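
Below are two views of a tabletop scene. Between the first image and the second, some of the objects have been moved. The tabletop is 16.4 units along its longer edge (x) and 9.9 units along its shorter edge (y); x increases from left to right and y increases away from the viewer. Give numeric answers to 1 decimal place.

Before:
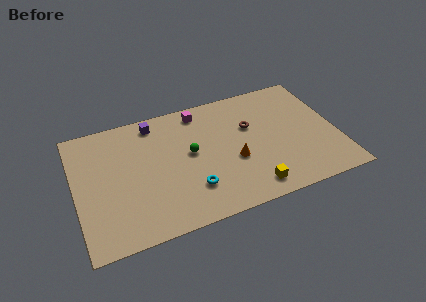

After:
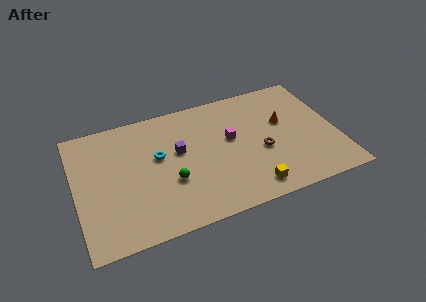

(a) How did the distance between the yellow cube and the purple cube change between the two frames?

-3.0

They were about 9.0 units apart before and 6.0 after — 3.0 units closer together.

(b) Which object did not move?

the yellow cube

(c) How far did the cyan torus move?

3.7

From (7.0, 2.6) to (5.2, 5.8), the cyan torus covered √(1.8² + 3.2²) ≈ 3.7 units.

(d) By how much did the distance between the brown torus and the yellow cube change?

-2.0

They were about 4.9 units apart before and 2.9 after — 2.0 units closer together.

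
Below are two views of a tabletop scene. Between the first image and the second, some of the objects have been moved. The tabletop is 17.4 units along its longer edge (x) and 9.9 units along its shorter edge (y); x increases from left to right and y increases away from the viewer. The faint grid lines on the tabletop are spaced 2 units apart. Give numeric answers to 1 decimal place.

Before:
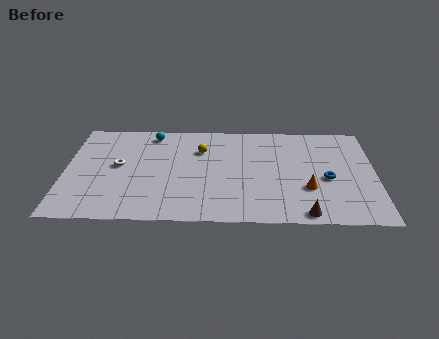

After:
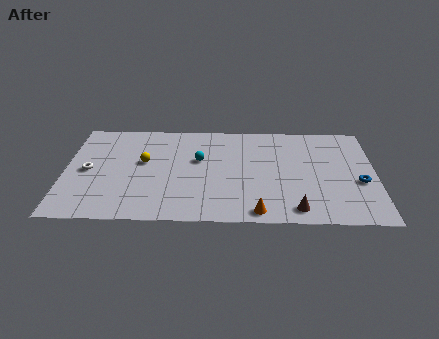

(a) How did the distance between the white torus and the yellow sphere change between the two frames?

-1.7

They were about 4.9 units apart before and 3.2 after — 1.7 units closer together.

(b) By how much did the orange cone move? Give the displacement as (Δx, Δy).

(-2.8, -2.3)

The orange cone started near (13.6, 3.3) and ended near (10.8, 1.0).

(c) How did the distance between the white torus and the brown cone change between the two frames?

+0.8

The distance was about 11.3 in the first image and 12.1 in the second, so they moved 0.8 units further apart.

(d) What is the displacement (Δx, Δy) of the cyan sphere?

(2.7, -2.6)

The cyan sphere was at about (4.8, 8.6) and moved to about (7.5, 6.0).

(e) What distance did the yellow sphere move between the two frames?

3.5

The yellow sphere moved from about (7.6, 7.0) to (4.4, 5.7), a distance of √(3.2² + 1.3²) ≈ 3.5.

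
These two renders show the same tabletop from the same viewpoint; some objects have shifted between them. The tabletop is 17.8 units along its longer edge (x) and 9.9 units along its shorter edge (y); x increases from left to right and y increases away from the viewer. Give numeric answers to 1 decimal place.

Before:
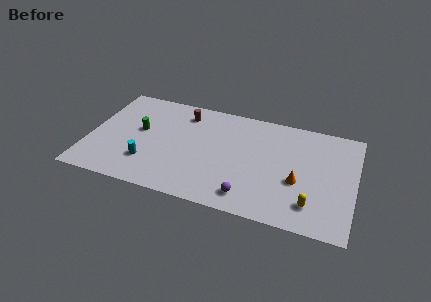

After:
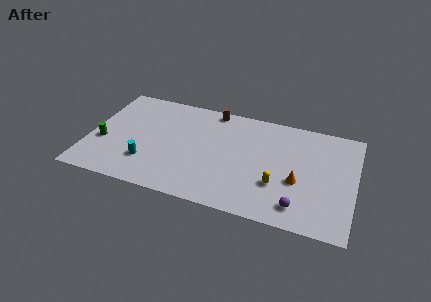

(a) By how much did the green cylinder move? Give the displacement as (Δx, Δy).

(-2.3, -1.8)

From the two frames, the green cylinder sits at roughly (3.3, 5.6) before and (1.0, 3.8) after.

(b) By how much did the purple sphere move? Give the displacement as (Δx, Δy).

(3.3, 0.1)

From the two frames, the purple sphere sits at roughly (11.0, 1.6) before and (14.3, 1.7) after.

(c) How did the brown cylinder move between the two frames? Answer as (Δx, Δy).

(1.9, 0.9)

The brown cylinder started near (6.1, 8.1) and ended near (8.0, 9.0).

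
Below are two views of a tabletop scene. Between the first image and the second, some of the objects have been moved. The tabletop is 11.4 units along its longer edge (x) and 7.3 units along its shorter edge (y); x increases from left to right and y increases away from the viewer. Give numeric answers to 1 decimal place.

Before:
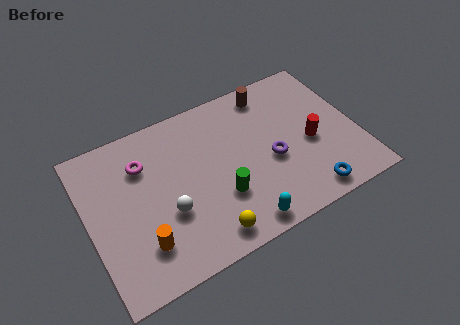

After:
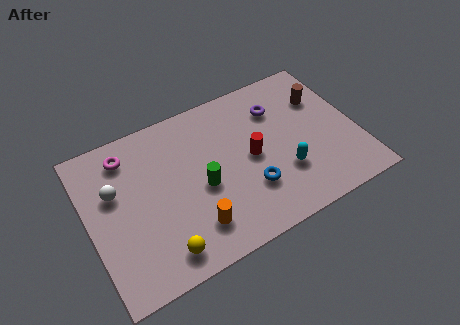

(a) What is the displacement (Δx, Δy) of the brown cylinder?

(2.1, -1.2)

The brown cylinder was at about (8.1, 6.3) and moved to about (10.2, 5.1).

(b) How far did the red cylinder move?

2.5

The red cylinder moved from about (9.4, 3.2) to (6.9, 3.6), a distance of √(2.5² + 0.4²) ≈ 2.5.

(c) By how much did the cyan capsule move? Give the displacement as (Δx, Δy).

(2.1, 1.5)

From the two frames, the cyan capsule sits at roughly (6.0, 0.8) before and (8.1, 2.3) after.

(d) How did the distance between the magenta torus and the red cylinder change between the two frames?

-1.7

Before: roughly 7.2 units apart; after: 5.5. That's 1.7 units closer together.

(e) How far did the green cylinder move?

1.1

The green cylinder was near (5.4, 2.4) before and (4.7, 3.2) after, so it travelled √(0.7² + 0.8²) ≈ 1.1 units.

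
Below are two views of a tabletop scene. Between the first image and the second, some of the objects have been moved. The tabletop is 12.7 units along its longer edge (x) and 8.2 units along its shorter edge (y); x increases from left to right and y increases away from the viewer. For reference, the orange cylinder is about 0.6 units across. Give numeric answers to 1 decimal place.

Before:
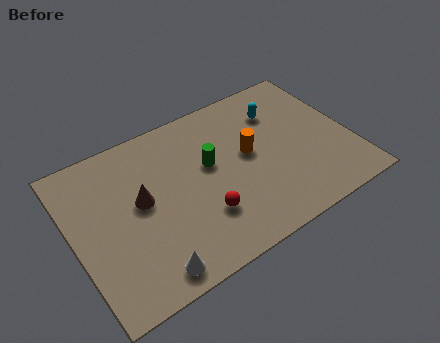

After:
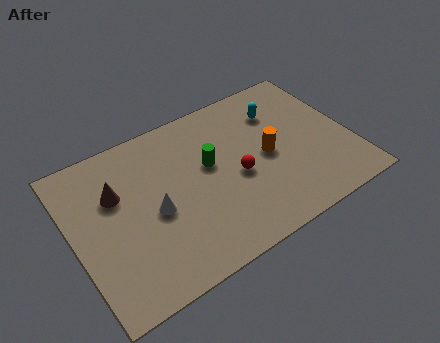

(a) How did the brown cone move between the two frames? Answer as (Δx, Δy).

(-1.0, 0.9)

The brown cone was at about (3.1, 4.5) and moved to about (2.1, 5.4).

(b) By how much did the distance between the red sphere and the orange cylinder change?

-1.7

The distance was about 3.3 in the first image and 1.6 in the second, so they moved 1.7 units closer together.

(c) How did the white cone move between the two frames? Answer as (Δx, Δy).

(0.7, 2.7)

The white cone started near (2.9, 1.0) and ended near (3.6, 3.7).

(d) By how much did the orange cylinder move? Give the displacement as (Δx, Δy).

(0.8, -0.5)

The orange cylinder was at about (8.1, 4.5) and moved to about (8.9, 4.0).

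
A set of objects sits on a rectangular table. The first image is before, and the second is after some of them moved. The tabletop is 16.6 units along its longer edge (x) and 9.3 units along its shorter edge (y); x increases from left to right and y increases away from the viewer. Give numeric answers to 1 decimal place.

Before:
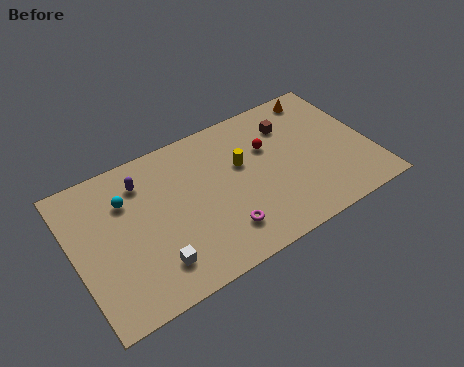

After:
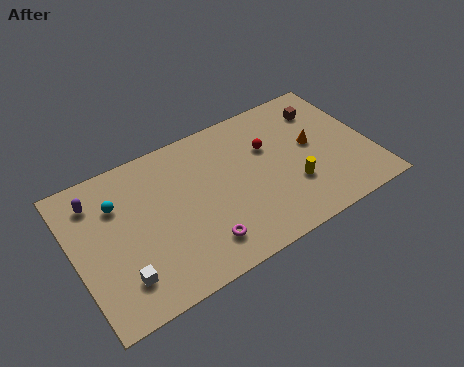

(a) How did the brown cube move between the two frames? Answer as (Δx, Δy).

(2.0, 0.2)

The brown cube started near (12.5, 7.0) and ended near (14.5, 7.2).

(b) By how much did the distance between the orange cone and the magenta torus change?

-1.5

They were about 9.1 units apart before and 7.6 after — 1.5 units closer together.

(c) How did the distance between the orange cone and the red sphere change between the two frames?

-1.4

The distance was about 4.0 in the first image and 2.6 in the second, so they moved 1.4 units closer together.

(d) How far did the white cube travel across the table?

1.8

The white cube moved from about (4.0, 2.0) to (2.2, 2.1), a distance of √(1.8² + 0.1²) ≈ 1.8.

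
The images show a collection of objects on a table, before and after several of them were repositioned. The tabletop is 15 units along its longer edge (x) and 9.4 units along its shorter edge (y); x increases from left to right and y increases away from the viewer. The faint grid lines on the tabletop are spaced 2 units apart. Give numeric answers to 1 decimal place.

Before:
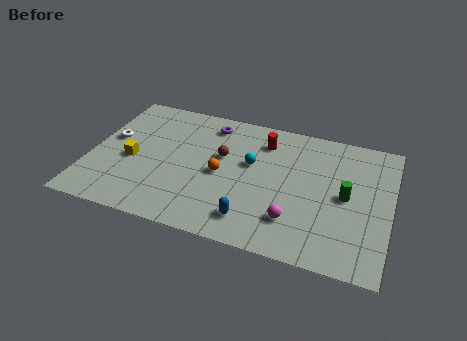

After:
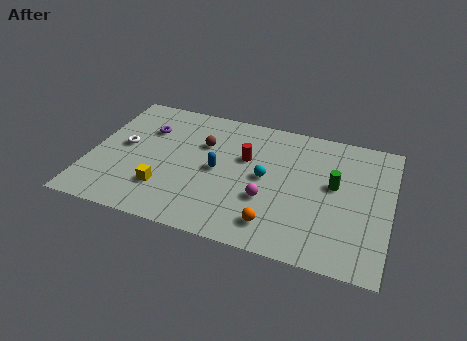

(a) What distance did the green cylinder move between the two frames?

0.8

The green cylinder was near (12.8, 4.7) before and (12.2, 5.3) after, so it travelled √(0.6² + 0.6²) ≈ 0.8 units.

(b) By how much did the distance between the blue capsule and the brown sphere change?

-2.5

The distance was about 4.4 in the first image and 1.9 in the second, so they moved 2.5 units closer together.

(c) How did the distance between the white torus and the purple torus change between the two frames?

-3.5

The distance was about 5.4 in the first image and 1.9 in the second, so they moved 3.5 units closer together.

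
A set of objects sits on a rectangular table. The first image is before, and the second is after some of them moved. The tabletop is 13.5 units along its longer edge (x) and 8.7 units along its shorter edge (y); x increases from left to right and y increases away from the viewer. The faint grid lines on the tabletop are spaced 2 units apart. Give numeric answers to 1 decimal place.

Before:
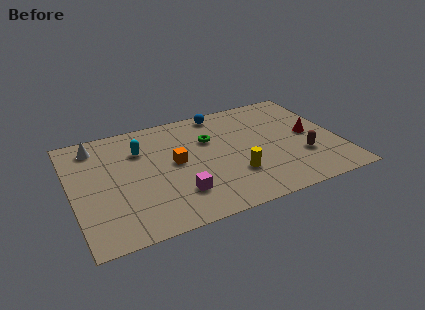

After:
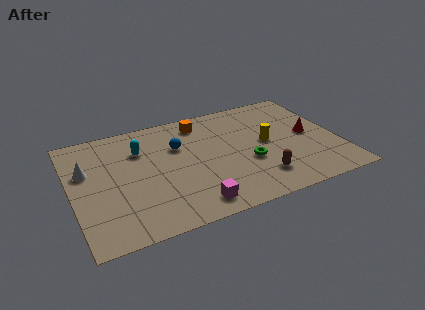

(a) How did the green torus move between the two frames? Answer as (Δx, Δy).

(1.7, -2.5)

The green torus was at about (7.1, 5.8) and moved to about (8.8, 3.3).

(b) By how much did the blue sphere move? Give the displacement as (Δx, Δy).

(-2.4, -2.0)

The blue sphere started near (7.9, 7.8) and ended near (5.5, 5.8).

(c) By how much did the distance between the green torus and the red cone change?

-1.7

They were about 5.2 units apart before and 3.5 after — 1.7 units closer together.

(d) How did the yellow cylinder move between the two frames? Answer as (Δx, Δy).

(1.9, 1.9)

From the two frames, the yellow cylinder sits at roughly (8.0, 2.6) before and (9.9, 4.5) after.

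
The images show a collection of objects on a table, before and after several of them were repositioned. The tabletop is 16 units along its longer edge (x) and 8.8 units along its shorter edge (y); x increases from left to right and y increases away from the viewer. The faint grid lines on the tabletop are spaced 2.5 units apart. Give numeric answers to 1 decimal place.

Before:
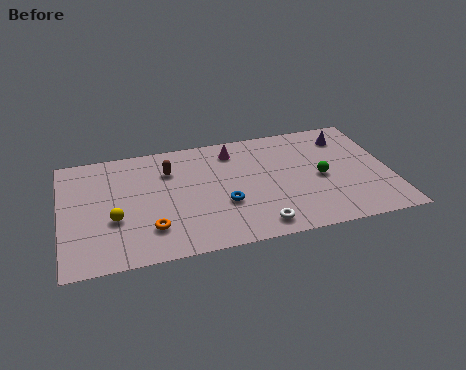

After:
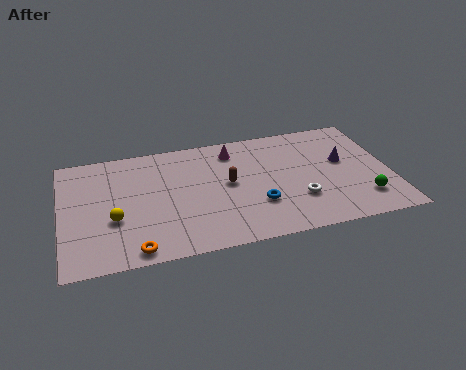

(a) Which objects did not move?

the magenta cone and the yellow sphere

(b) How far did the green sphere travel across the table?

2.8

From (12.6, 4.1) to (14.5, 2.0), the green sphere covered √(1.9² + 2.1²) ≈ 2.8 units.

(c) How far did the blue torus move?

1.6

The blue torus was near (7.8, 3.2) before and (9.4, 2.8) after, so it travelled √(1.6² + 0.4²) ≈ 1.6 units.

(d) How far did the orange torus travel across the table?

1.5

The orange torus was near (4.2, 2.2) before and (3.4, 0.9) after, so it travelled √(0.8² + 1.3²) ≈ 1.5 units.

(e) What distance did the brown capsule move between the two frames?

3.3

The brown capsule was near (5.3, 6.4) before and (8.1, 4.7) after, so it travelled √(2.8² + 1.7²) ≈ 3.3 units.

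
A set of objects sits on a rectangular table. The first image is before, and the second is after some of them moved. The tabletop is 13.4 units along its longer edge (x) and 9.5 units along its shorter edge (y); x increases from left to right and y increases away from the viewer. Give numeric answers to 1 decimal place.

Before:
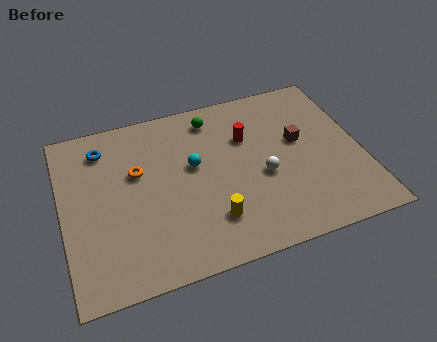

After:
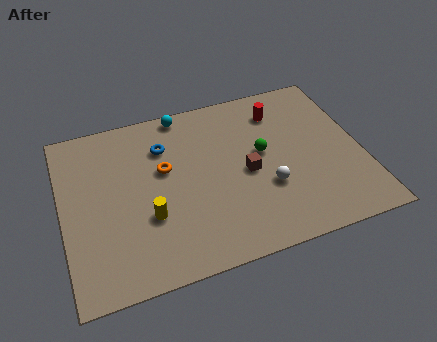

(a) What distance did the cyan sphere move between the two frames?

3.2

From (5.9, 5.5) to (5.7, 8.7), the cyan sphere covered √(0.2² + 3.2²) ≈ 3.2 units.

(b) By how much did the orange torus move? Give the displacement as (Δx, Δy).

(1.2, -0.2)

From the two frames, the orange torus sits at roughly (3.4, 5.9) before and (4.6, 5.7) after.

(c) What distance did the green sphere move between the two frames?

3.4

The green sphere moved from about (7.0, 8.0) to (9.0, 5.3), a distance of √(2.0² + 2.7²) ≈ 3.4.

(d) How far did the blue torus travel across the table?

2.8

The blue torus was near (2.0, 7.7) before and (4.7, 7.0) after, so it travelled √(2.7² + 0.7²) ≈ 2.8 units.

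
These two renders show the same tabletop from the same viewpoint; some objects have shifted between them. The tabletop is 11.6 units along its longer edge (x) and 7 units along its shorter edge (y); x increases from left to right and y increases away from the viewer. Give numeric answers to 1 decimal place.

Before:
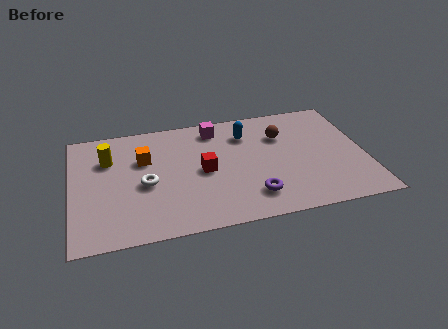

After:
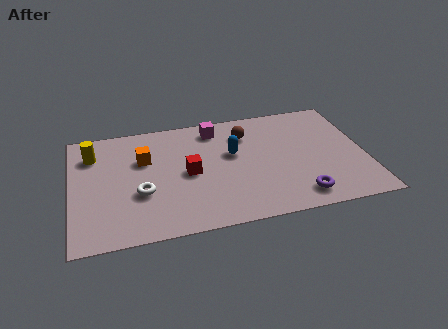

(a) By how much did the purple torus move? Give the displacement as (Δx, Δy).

(1.8, -0.4)

The purple torus started near (7.0, 1.5) and ended near (8.8, 1.1).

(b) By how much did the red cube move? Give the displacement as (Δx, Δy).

(-0.6, 0.0)

The red cube started near (5.2, 3.4) and ended near (4.6, 3.4).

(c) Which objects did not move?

the magenta cube and the orange cube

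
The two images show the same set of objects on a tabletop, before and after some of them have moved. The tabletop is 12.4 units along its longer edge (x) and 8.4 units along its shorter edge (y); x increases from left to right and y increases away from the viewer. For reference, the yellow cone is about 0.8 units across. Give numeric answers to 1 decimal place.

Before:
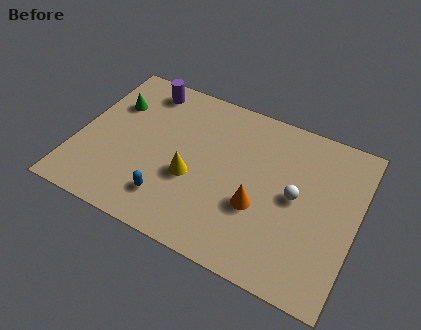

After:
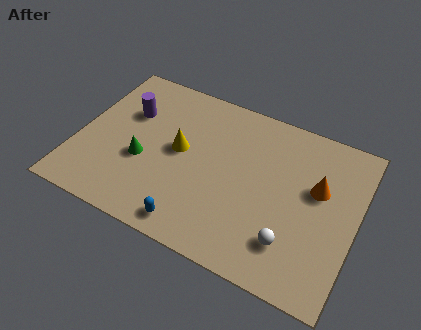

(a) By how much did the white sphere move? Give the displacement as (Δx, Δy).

(0.1, -2.3)

The white sphere started near (9.7, 4.3) and ended near (9.8, 2.0).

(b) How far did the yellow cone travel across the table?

1.4

The yellow cone was near (5.2, 3.3) before and (4.5, 4.5) after, so it travelled √(0.7² + 1.2²) ≈ 1.4 units.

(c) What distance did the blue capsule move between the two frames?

1.4

The blue capsule moved from about (4.4, 1.8) to (5.6, 1.0), a distance of √(1.2² + 0.8²) ≈ 1.4.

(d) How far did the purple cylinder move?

1.7

From (2.5, 7.2) to (2.0, 5.6), the purple cylinder covered √(0.5² + 1.6²) ≈ 1.7 units.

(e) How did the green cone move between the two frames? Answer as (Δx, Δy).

(1.7, -2.5)

The green cone was at about (1.3, 5.8) and moved to about (3.0, 3.3).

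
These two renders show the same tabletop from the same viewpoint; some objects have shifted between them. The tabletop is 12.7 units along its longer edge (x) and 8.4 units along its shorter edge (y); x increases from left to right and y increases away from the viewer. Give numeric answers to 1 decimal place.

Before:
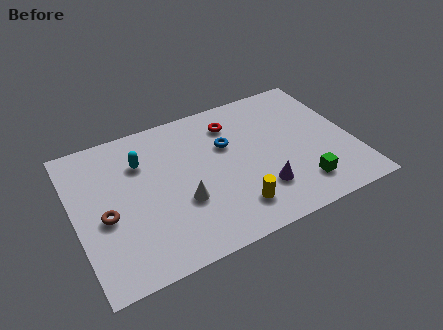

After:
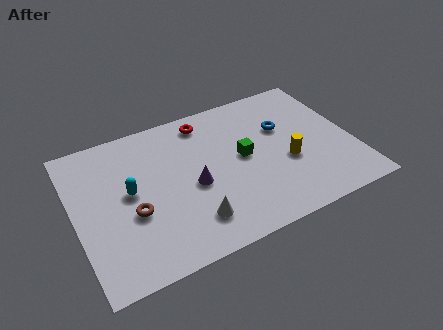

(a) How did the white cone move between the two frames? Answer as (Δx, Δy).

(0.3, -1.2)

From the two frames, the white cone sits at roughly (4.7, 3.0) before and (5.0, 1.8) after.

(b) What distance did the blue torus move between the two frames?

2.6

The blue torus was near (7.1, 5.4) before and (9.7, 5.4) after, so it travelled √(2.6² + 0.0²) ≈ 2.6 units.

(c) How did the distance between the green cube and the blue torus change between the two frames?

-2.5

Before: roughly 4.7 units apart; after: 2.2. That's 2.5 units closer together.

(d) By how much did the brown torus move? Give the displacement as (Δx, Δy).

(1.2, -0.3)

From the two frames, the brown torus sits at roughly (1.3, 3.6) before and (2.5, 3.3) after.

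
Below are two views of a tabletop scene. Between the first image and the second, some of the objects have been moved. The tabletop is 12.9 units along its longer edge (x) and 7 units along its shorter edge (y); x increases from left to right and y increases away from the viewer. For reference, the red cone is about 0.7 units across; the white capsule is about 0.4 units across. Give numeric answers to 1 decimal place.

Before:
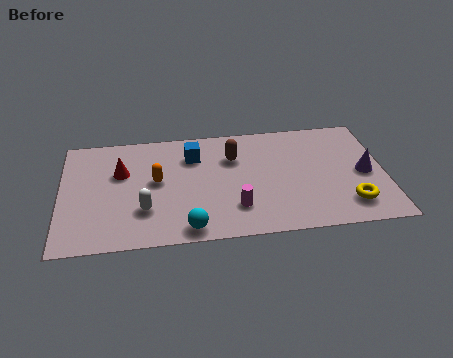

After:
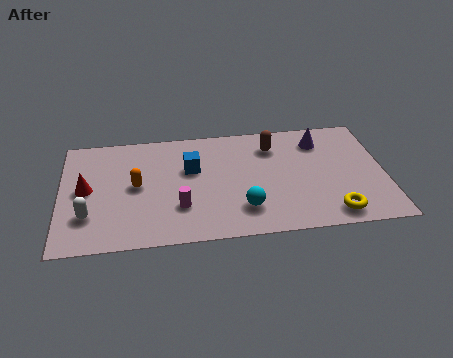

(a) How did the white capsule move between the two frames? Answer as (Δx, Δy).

(-2.2, -0.1)

The white capsule started near (3.3, 2.1) and ended near (1.1, 2.0).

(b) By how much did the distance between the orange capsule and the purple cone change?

-0.7

Before: roughly 8.3 units apart; after: 7.6. That's 0.7 units closer together.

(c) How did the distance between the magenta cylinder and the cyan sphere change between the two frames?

+0.4

Before: roughly 2.1 units apart; after: 2.5. That's 0.4 units further apart.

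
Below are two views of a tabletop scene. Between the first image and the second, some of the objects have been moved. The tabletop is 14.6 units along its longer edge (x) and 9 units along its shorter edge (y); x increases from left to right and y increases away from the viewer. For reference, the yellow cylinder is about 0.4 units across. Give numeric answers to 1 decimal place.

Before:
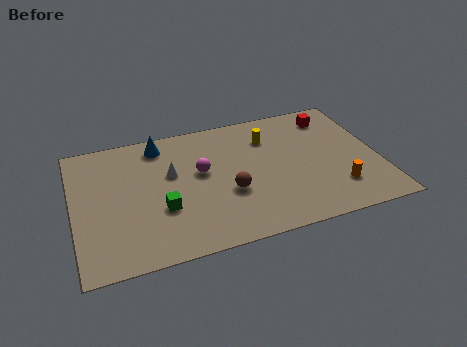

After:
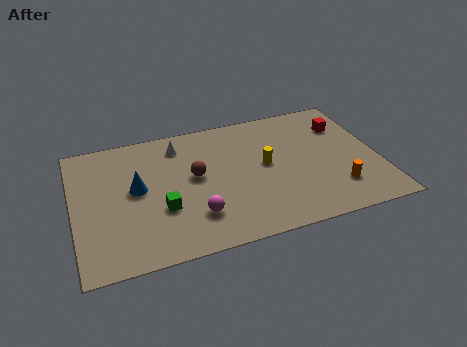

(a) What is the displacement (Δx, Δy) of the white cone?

(0.5, 1.9)

The white cone was at about (4.7, 5.5) and moved to about (5.2, 7.4).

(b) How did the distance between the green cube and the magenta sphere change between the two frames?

-1.1

Before: roughly 2.8 units apart; after: 1.7. That's 1.1 units closer together.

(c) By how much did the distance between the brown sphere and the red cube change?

+0.9

Before: roughly 6.7 units apart; after: 7.6. That's 0.9 units further apart.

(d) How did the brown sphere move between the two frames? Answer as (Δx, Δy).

(-1.5, 1.6)

The brown sphere was at about (7.3, 3.4) and moved to about (5.8, 5.0).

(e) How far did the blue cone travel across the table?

3.1

The blue cone moved from about (4.3, 7.7) to (3.0, 4.9), a distance of √(1.3² + 2.8²) ≈ 3.1.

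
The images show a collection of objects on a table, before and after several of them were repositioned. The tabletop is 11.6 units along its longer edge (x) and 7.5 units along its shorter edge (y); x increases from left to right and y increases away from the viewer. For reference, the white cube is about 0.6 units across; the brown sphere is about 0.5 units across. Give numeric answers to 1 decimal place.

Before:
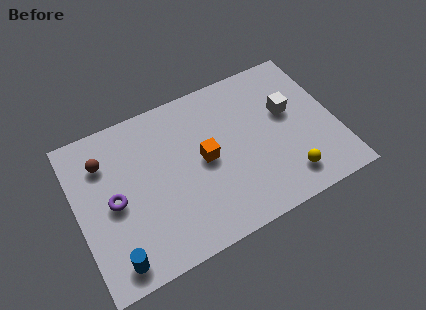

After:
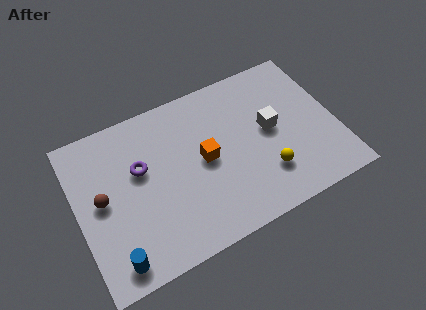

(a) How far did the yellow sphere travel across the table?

1.1

The yellow sphere moved from about (9.1, 1.4) to (8.2, 2.0), a distance of √(0.9² + 0.6²) ≈ 1.1.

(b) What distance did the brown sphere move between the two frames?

1.7

The brown sphere moved from about (1.4, 5.6) to (1.1, 3.9), a distance of √(0.3² + 1.7²) ≈ 1.7.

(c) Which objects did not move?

the orange cube and the blue cylinder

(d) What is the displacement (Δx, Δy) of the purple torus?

(1.3, 1.0)

The purple torus started near (1.6, 3.6) and ended near (2.9, 4.6).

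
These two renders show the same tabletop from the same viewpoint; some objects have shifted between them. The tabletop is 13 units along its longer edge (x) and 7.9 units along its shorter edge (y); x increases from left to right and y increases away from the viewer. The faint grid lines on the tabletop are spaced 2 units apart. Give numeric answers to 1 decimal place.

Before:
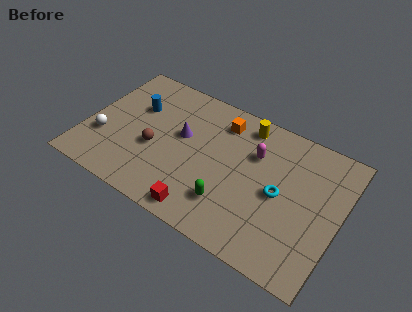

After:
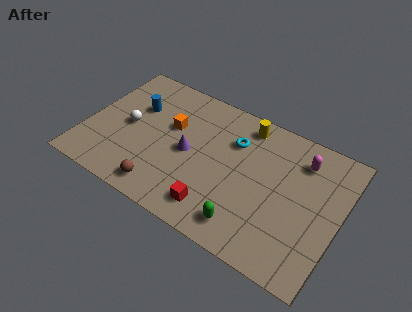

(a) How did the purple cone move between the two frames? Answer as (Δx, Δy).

(0.5, -0.8)

The purple cone was at about (4.8, 4.6) and moved to about (5.3, 3.8).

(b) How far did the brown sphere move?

2.2

The brown sphere was near (3.6, 3.2) before and (4.4, 1.1) after, so it travelled √(0.8² + 2.1²) ≈ 2.2 units.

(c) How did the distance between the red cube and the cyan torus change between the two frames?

-0.3

The distance was about 4.5 in the first image and 4.2 in the second, so they moved 0.3 units closer together.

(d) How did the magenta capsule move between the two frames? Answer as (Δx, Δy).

(2.3, 0.8)

The magenta capsule started near (8.5, 5.4) and ended near (10.8, 6.2).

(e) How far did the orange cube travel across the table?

2.8

From (6.6, 6.4) to (4.2, 4.9), the orange cube covered √(2.4² + 1.5²) ≈ 2.8 units.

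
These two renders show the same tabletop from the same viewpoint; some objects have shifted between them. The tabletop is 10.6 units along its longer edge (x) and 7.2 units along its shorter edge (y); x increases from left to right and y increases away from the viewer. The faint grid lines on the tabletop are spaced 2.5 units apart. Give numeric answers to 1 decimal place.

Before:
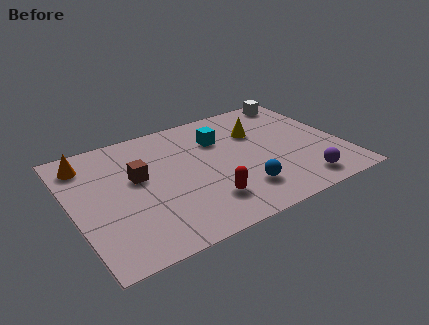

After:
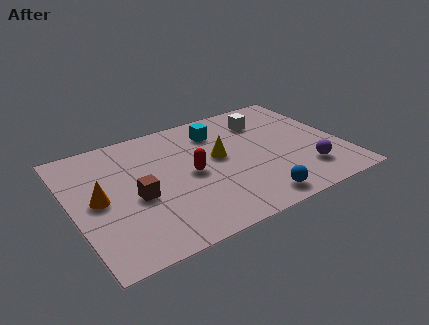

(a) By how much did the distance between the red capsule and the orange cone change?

-2.3

They were about 5.9 units apart before and 3.6 after — 2.3 units closer together.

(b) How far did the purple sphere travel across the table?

0.7

The purple sphere moved from about (8.6, 1.1) to (8.9, 1.7), a distance of √(0.3² + 0.6²) ≈ 0.7.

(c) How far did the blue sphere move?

0.9

The blue sphere moved from about (6.3, 1.7) to (6.7, 0.9), a distance of √(0.4² + 0.8²) ≈ 0.9.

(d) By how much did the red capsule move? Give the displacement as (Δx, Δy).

(-0.3, 1.8)

From the two frames, the red capsule sits at roughly (4.9, 1.7) before and (4.6, 3.5) after.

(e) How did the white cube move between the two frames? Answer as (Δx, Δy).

(-1.6, -0.9)

From the two frames, the white cube sits at roughly (9.5, 6.4) before and (7.9, 5.5) after.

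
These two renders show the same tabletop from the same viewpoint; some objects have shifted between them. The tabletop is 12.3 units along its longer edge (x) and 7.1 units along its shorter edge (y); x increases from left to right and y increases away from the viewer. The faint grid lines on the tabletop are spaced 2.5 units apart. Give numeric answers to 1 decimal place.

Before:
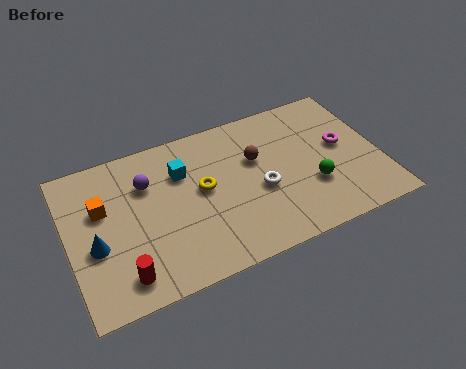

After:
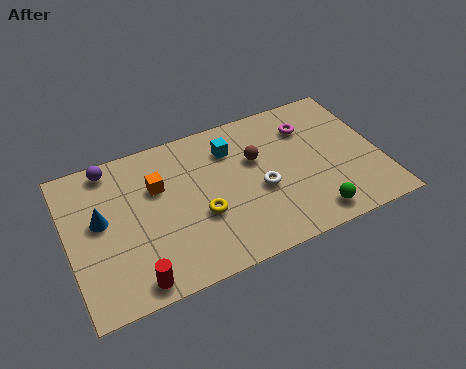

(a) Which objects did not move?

the brown sphere and the white torus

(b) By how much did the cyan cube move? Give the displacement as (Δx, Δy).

(2.0, 0.4)

The cyan cube started near (4.6, 5.0) and ended near (6.6, 5.4).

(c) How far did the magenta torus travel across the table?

1.8

From (10.9, 3.9) to (9.7, 5.3), the magenta torus covered √(1.2² + 1.4²) ≈ 1.8 units.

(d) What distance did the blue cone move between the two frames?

1.1

From (1.0, 2.9) to (1.3, 4.0), the blue cone covered √(0.3² + 1.1²) ≈ 1.1 units.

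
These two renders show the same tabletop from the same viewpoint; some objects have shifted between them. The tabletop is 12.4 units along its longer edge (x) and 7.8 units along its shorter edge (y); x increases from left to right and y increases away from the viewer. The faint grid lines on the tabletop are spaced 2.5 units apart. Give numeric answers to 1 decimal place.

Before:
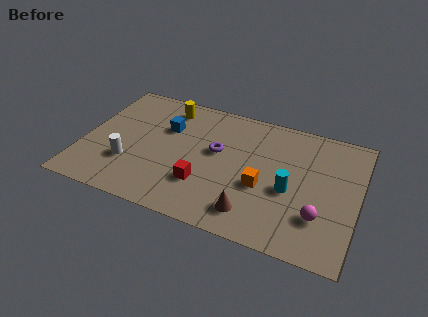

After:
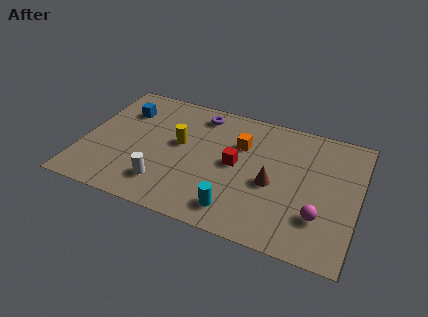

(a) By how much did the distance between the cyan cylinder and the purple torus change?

+2.1

Before: roughly 3.6 units apart; after: 5.7. That's 2.1 units further apart.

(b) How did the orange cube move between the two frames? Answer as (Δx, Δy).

(-1.2, 2.2)

The orange cube started near (8.2, 3.1) and ended near (7.0, 5.3).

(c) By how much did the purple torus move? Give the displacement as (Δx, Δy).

(-1.0, 2.1)

The purple torus started near (6.0, 4.5) and ended near (5.0, 6.6).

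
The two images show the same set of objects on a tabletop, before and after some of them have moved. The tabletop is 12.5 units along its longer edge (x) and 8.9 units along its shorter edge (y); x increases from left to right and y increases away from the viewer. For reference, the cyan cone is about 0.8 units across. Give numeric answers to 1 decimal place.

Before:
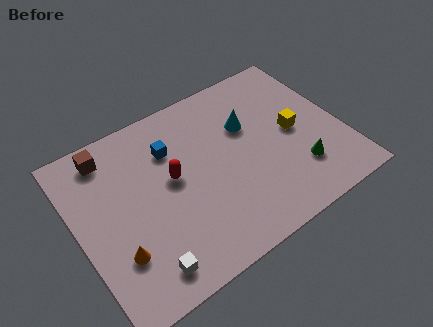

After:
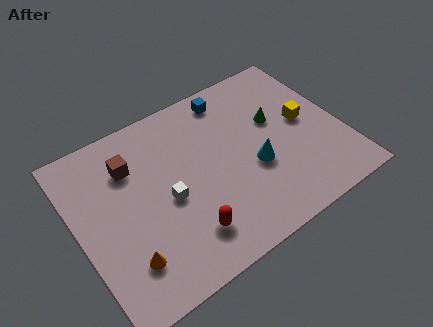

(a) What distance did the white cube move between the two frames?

3.1

From (2.5, 1.3) to (4.1, 4.0), the white cube covered √(1.6² + 2.7²) ≈ 3.1 units.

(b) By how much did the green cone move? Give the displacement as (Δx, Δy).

(-0.5, 3.1)

From the two frames, the green cone sits at roughly (10.1, 2.3) before and (9.6, 5.4) after.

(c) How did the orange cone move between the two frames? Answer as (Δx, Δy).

(0.3, -0.5)

The orange cone was at about (1.5, 2.6) and moved to about (1.8, 2.1).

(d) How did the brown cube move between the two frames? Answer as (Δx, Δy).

(0.9, -1.1)

The brown cube started near (1.9, 7.6) and ended near (2.8, 6.5).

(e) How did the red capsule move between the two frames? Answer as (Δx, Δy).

(0.1, -3.0)

The red capsule was at about (4.5, 4.9) and moved to about (4.6, 1.9).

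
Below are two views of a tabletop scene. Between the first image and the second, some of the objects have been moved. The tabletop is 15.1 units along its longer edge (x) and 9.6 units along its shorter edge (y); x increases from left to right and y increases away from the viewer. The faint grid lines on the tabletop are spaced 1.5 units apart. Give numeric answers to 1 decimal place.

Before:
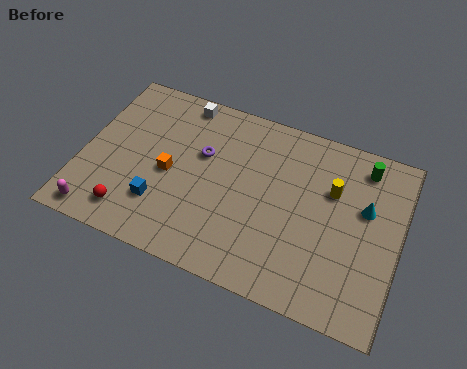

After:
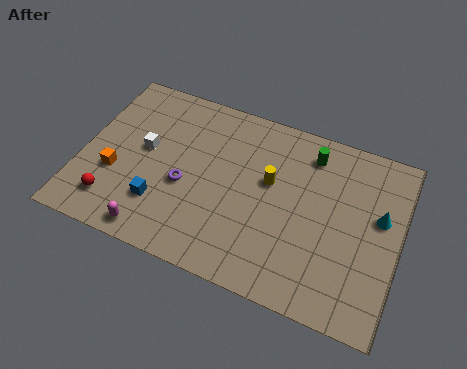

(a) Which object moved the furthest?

the white cube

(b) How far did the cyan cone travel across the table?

0.7

The cyan cone was near (13.4, 5.9) before and (14.1, 5.7) after, so it travelled √(0.7² + 0.2²) ≈ 0.7 units.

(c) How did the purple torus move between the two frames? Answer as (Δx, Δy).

(-0.6, -2.0)

From the two frames, the purple torus sits at roughly (5.6, 6.0) before and (5.0, 4.0) after.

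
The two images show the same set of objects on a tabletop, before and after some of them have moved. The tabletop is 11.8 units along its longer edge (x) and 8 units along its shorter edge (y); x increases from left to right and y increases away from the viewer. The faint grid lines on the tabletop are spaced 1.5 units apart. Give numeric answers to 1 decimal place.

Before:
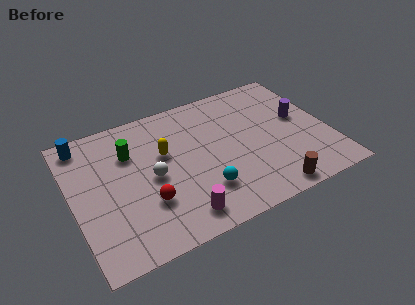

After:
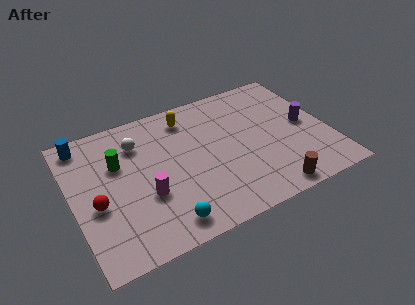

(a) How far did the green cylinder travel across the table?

0.7

The green cylinder moved from about (2.8, 5.6) to (2.2, 5.2), a distance of √(0.6² + 0.4²) ≈ 0.7.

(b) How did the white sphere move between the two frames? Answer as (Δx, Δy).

(-0.4, 2.2)

The white sphere started near (3.6, 3.8) and ended near (3.2, 6.0).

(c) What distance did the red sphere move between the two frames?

2.3

The red sphere was near (3.2, 2.5) before and (1.0, 3.3) after, so it travelled √(2.2² + 0.8²) ≈ 2.3 units.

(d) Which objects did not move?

the blue cylinder and the brown cylinder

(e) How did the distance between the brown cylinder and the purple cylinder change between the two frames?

-0.3

Before: roughly 4.2 units apart; after: 3.9. That's 0.3 units closer together.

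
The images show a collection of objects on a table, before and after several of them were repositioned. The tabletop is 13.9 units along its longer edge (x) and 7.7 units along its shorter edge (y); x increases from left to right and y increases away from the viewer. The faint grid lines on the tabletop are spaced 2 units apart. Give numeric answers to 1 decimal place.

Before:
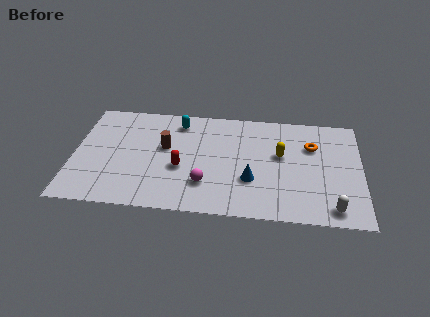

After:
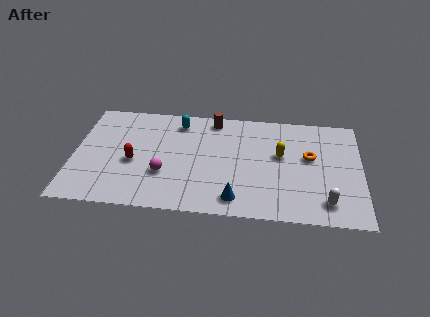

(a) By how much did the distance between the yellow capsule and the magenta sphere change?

+1.6

Before: roughly 4.3 units apart; after: 5.9. That's 1.6 units further apart.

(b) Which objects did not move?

the cyan capsule and the yellow capsule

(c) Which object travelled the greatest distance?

the brown cylinder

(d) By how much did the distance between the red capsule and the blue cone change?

+2.0

Before: roughly 3.4 units apart; after: 5.4. That's 2.0 units further apart.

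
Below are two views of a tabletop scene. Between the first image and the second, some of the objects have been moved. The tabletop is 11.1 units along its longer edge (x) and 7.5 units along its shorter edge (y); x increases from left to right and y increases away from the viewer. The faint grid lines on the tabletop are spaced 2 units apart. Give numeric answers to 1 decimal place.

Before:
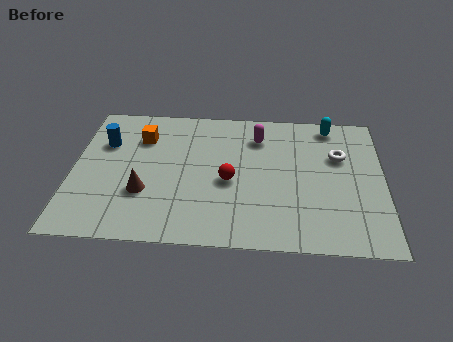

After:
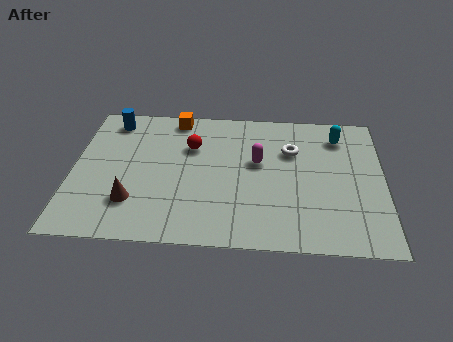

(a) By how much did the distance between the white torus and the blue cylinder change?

-1.8

They were about 8.4 units apart before and 6.6 after — 1.8 units closer together.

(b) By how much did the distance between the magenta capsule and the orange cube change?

-0.4

The distance was about 4.2 in the first image and 3.8 in the second, so they moved 0.4 units closer together.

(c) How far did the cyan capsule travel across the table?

0.7

The cyan capsule moved from about (9.2, 6.6) to (9.5, 6.0), a distance of √(0.3² + 0.6²) ≈ 0.7.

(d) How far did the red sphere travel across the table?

2.3

The red sphere moved from about (5.6, 3.3) to (4.2, 5.1), a distance of √(1.4² + 1.8²) ≈ 2.3.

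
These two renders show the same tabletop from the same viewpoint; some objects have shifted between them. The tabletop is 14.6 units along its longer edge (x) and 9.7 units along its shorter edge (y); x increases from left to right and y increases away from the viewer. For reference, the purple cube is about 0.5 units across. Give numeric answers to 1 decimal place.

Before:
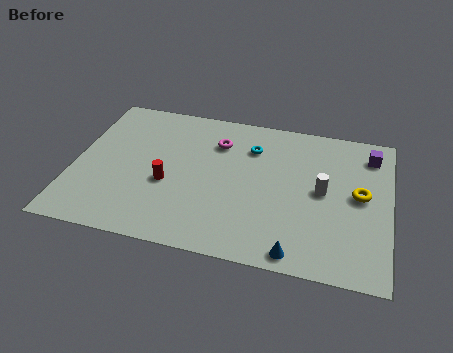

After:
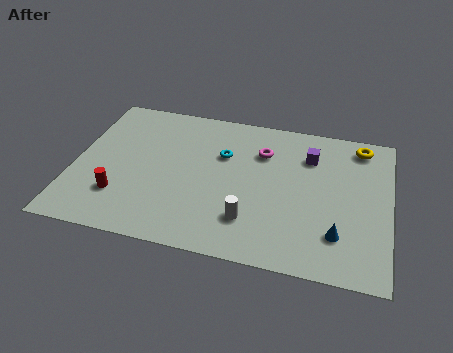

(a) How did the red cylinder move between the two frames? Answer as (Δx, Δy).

(-2.1, -1.3)

The red cylinder was at about (4.4, 3.9) and moved to about (2.3, 2.6).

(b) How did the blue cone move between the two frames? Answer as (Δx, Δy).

(1.8, 1.5)

From the two frames, the blue cone sits at roughly (10.5, 0.9) before and (12.3, 2.4) after.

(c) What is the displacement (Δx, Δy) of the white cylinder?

(-3.2, -2.6)

The white cylinder started near (11.5, 5.0) and ended near (8.3, 2.4).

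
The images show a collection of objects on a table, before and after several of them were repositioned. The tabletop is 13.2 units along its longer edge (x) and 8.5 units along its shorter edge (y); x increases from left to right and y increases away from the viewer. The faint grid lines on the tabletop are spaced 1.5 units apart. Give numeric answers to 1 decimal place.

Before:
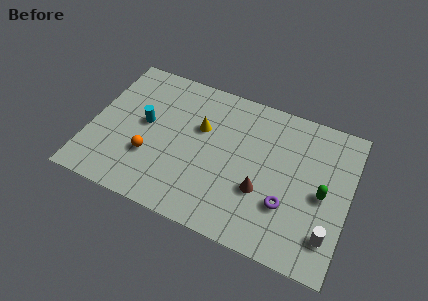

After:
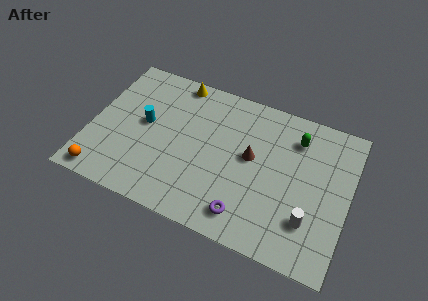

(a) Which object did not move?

the cyan cylinder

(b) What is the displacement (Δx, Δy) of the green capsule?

(-1.6, 2.6)

From the two frames, the green capsule sits at roughly (11.9, 4.0) before and (10.3, 6.6) after.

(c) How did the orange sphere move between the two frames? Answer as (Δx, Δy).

(-2.2, -1.9)

From the two frames, the orange sphere sits at roughly (3.2, 2.8) before and (1.0, 0.9) after.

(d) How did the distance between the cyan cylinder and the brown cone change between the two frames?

-0.9

They were about 6.4 units apart before and 5.5 after — 0.9 units closer together.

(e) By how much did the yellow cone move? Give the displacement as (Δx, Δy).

(-1.5, 2.3)

From the two frames, the yellow cone sits at roughly (5.5, 5.4) before and (4.0, 7.7) after.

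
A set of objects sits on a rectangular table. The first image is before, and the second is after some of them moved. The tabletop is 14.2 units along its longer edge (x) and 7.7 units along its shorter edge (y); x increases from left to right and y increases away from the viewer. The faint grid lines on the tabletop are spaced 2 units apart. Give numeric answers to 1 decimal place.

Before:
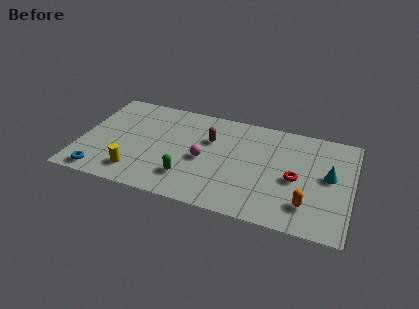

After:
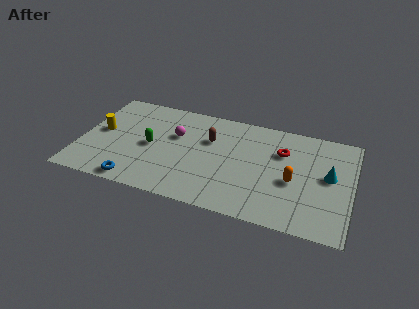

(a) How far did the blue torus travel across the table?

1.9

The blue torus moved from about (1.3, 0.9) to (3.2, 0.8), a distance of √(1.9² + 0.1²) ≈ 1.9.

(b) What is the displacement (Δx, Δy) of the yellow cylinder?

(-2.1, 2.6)

The yellow cylinder started near (3.1, 1.5) and ended near (1.0, 4.1).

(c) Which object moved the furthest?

the yellow cylinder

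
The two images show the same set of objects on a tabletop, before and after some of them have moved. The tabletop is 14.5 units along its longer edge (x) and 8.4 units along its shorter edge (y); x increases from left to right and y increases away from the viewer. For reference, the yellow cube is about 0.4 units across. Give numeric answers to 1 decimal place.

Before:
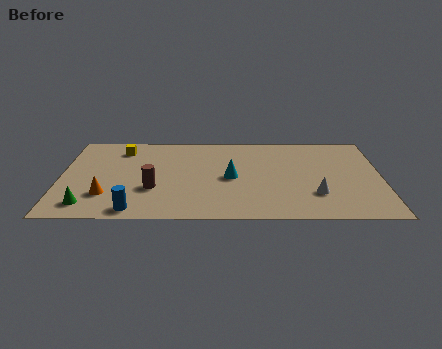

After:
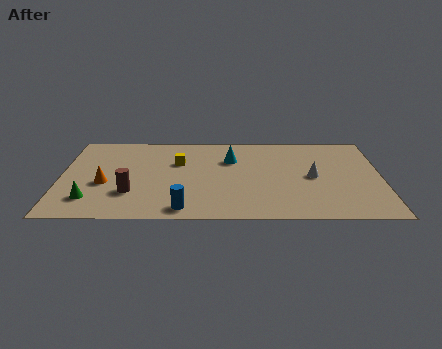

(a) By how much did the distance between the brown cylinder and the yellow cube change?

-0.5

Before: roughly 4.2 units apart; after: 3.7. That's 0.5 units closer together.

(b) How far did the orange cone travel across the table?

1.1

From (2.1, 2.3) to (2.0, 3.4), the orange cone covered √(0.1² + 1.1²) ≈ 1.1 units.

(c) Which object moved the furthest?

the yellow cube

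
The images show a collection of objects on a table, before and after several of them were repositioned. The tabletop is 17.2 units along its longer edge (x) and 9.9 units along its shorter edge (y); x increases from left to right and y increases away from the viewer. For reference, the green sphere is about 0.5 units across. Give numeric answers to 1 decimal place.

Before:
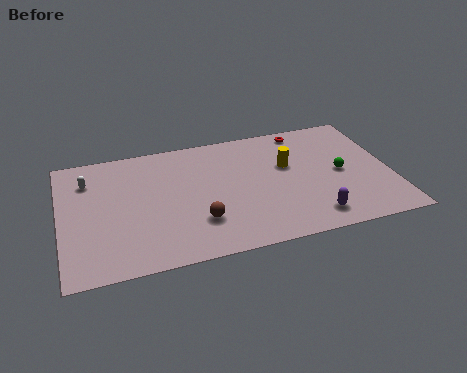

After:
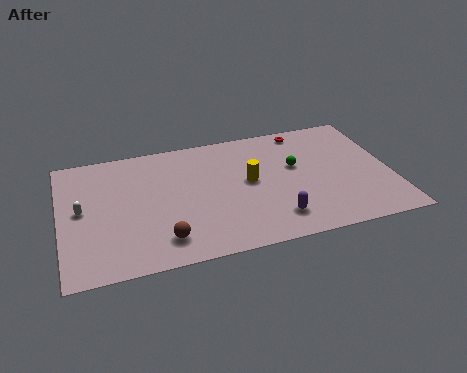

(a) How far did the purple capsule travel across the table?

1.9

The purple capsule was near (12.8, 1.6) before and (10.9, 2.0) after, so it travelled √(1.9² + 0.4²) ≈ 1.9 units.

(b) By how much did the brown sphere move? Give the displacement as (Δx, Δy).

(-1.9, -0.9)

The brown sphere started near (7.0, 2.8) and ended near (5.1, 1.9).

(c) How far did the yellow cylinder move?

2.2

From (11.9, 6.1) to (9.8, 5.3), the yellow cylinder covered √(2.1² + 0.8²) ≈ 2.2 units.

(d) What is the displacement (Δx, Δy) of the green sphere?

(-2.3, 1.1)

The green sphere started near (14.6, 4.8) and ended near (12.3, 5.9).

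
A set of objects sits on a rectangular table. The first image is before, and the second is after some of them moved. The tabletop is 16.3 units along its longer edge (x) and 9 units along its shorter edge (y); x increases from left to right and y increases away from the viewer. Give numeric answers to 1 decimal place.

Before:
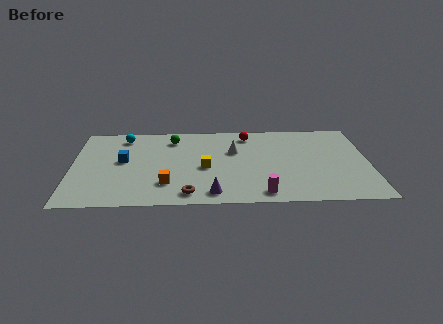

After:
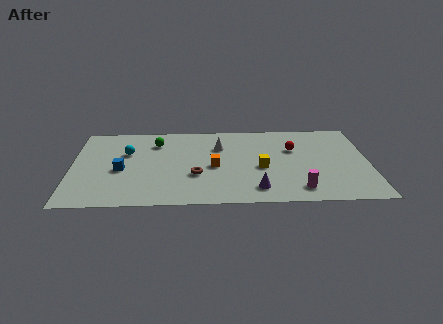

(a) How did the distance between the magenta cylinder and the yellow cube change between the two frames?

-1.1

The distance was about 4.2 in the first image and 3.1 in the second, so they moved 1.1 units closer together.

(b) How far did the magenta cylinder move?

2.0

The magenta cylinder was near (10.4, 1.1) before and (12.4, 1.5) after, so it travelled √(2.0² + 0.4²) ≈ 2.0 units.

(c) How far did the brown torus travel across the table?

2.0

From (6.4, 1.2) to (6.8, 3.2), the brown torus covered √(0.4² + 2.0²) ≈ 2.0 units.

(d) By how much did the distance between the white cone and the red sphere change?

+2.1

Before: roughly 2.0 units apart; after: 4.1. That's 2.1 units further apart.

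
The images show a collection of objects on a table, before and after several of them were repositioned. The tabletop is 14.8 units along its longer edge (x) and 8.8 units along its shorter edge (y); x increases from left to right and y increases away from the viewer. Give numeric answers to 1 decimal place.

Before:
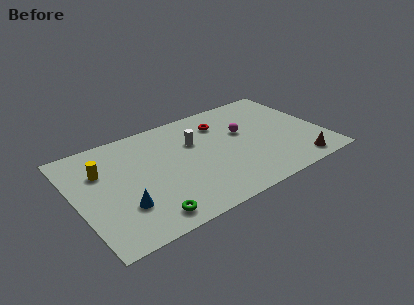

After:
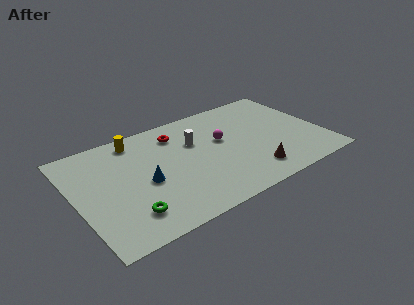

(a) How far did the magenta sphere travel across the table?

1.3

The magenta sphere was near (10.2, 5.3) before and (8.9, 5.2) after, so it travelled √(1.3² + 0.1²) ≈ 1.3 units.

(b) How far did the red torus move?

2.7

The red torus was near (9.1, 6.7) before and (6.4, 7.0) after, so it travelled √(2.7² + 0.3²) ≈ 2.7 units.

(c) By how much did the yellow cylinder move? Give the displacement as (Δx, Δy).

(2.3, 1.6)

The yellow cylinder was at about (1.7, 6.0) and moved to about (4.0, 7.6).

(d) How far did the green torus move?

1.2

The green torus was near (3.7, 1.2) before and (2.7, 1.9) after, so it travelled √(1.0² + 0.7²) ≈ 1.2 units.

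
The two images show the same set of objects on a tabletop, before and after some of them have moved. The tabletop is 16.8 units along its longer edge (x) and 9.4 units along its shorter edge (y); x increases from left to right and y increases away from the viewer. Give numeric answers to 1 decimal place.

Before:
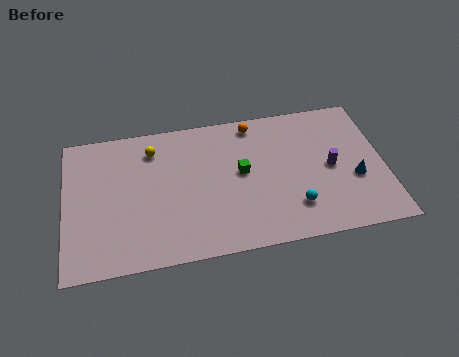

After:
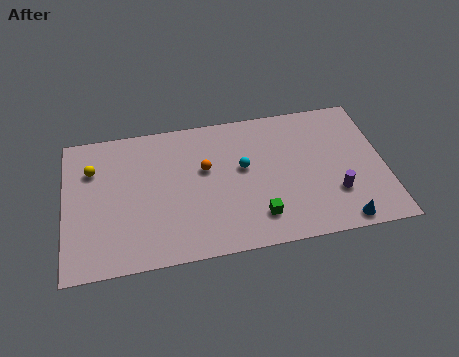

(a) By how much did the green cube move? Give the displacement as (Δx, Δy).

(0.7, -3.1)

The green cube started near (9.3, 5.1) and ended near (10.0, 2.0).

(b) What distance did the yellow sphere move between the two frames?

3.3

From (4.7, 7.5) to (1.5, 6.7), the yellow sphere covered √(3.2² + 0.8²) ≈ 3.3 units.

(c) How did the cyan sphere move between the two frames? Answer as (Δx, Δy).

(-2.5, 3.1)

The cyan sphere was at about (11.9, 2.3) and moved to about (9.4, 5.4).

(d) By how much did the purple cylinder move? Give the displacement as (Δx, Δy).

(0.1, -1.8)

The purple cylinder was at about (14.0, 4.6) and moved to about (14.1, 2.8).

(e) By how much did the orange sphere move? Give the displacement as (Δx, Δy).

(-2.7, -2.6)

From the two frames, the orange sphere sits at roughly (10.1, 8.3) before and (7.4, 5.7) after.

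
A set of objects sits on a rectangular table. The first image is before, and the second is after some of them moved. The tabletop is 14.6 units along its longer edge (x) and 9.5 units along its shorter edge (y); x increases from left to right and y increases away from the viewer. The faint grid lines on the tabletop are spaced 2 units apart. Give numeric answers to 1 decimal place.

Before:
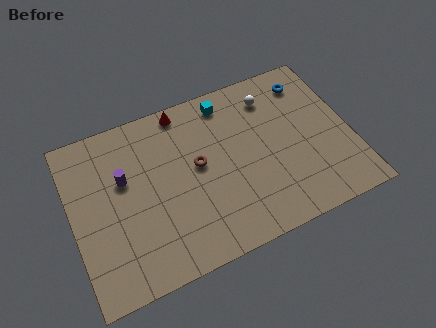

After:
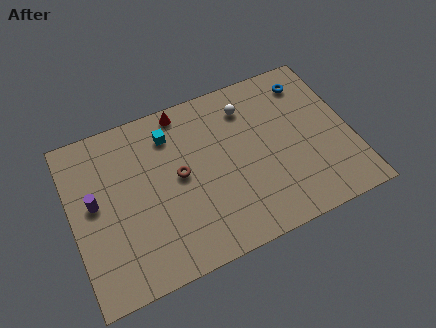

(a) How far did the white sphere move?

1.3

The white sphere moved from about (10.8, 7.6) to (9.5, 7.5), a distance of √(1.3² + 0.1²) ≈ 1.3.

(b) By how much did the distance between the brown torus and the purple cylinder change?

+0.5

The distance was about 3.9 in the first image and 4.4 in the second, so they moved 0.5 units further apart.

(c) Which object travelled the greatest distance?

the cyan cube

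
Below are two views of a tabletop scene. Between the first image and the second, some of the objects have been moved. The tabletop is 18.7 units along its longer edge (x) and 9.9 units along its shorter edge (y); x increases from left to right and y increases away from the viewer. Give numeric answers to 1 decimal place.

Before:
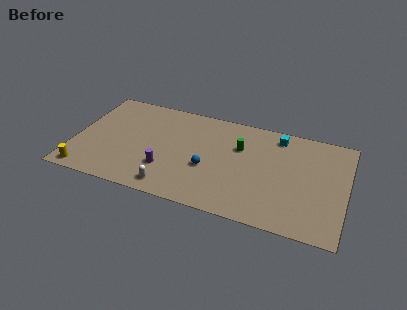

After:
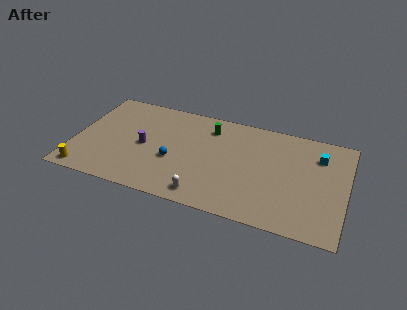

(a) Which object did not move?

the yellow cylinder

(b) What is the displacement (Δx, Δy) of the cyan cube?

(2.9, -1.1)

From the two frames, the cyan cube sits at roughly (13.8, 8.5) before and (16.7, 7.4) after.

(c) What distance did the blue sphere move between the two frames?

2.4

The blue sphere moved from about (9.3, 3.9) to (6.9, 3.9), a distance of √(2.4² + 0.0²) ≈ 2.4.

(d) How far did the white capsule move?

2.3

The white capsule moved from about (7.0, 1.3) to (9.3, 1.3), a distance of √(2.3² + 0.0²) ≈ 2.3.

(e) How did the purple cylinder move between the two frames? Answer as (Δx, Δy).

(-1.7, 1.8)

From the two frames, the purple cylinder sits at roughly (6.5, 2.9) before and (4.8, 4.7) after.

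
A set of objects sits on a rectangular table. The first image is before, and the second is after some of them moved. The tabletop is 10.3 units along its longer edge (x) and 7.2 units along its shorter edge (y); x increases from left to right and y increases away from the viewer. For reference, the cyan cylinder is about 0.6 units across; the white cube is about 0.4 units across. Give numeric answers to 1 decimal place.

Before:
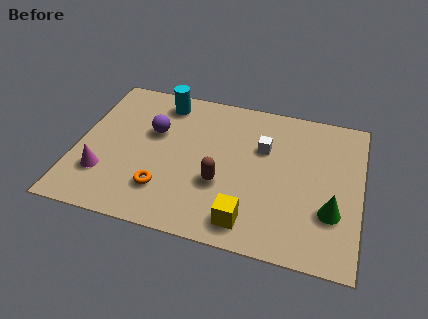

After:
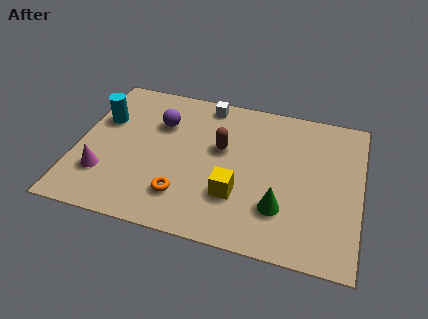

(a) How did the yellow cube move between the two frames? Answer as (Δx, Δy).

(-0.5, 1.1)

From the two frames, the yellow cube sits at roughly (6.4, 1.1) before and (5.9, 2.2) after.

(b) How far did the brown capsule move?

1.7

The brown capsule moved from about (5.3, 2.6) to (5.2, 4.3), a distance of √(0.1² + 1.7²) ≈ 1.7.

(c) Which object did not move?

the magenta cone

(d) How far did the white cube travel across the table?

2.8

The white cube moved from about (6.7, 4.7) to (4.5, 6.4), a distance of √(2.2² + 1.7²) ≈ 2.8.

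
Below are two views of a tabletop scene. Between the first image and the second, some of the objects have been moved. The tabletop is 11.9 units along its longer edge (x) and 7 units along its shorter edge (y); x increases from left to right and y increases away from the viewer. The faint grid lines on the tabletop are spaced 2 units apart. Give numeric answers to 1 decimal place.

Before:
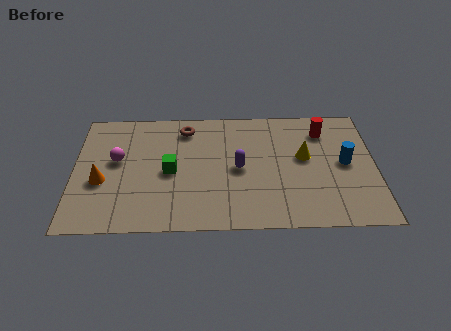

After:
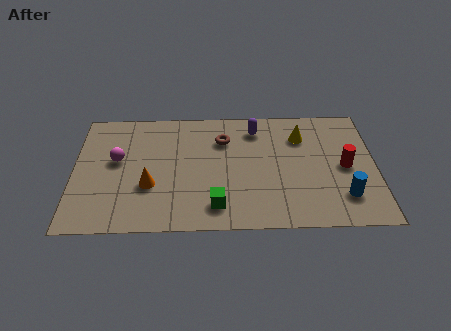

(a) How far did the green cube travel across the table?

2.7

The green cube was near (3.8, 3.3) before and (5.6, 1.3) after, so it travelled √(1.8² + 2.0²) ≈ 2.7 units.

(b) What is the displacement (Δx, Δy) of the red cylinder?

(0.8, -2.1)

The red cylinder started near (9.9, 5.5) and ended near (10.7, 3.4).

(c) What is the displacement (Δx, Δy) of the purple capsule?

(0.7, 2.3)

The purple capsule started near (6.5, 3.4) and ended near (7.2, 5.7).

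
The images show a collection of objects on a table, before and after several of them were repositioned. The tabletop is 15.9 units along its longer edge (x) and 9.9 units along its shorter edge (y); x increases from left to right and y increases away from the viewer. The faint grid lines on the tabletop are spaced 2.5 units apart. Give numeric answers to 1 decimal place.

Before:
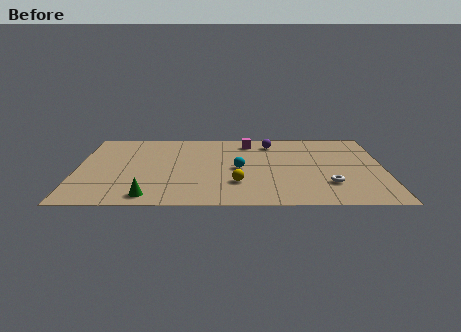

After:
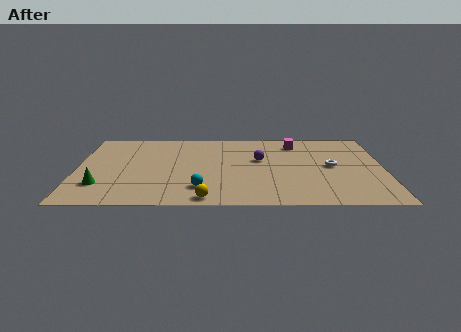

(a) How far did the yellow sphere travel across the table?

2.5

From (8.3, 2.8) to (6.7, 0.9), the yellow sphere covered √(1.6² + 1.9²) ≈ 2.5 units.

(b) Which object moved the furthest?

the cyan sphere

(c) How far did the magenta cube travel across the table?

2.5

The magenta cube moved from about (8.9, 8.2) to (11.4, 8.1), a distance of √(2.5² + 0.1²) ≈ 2.5.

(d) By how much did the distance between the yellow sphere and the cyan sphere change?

-0.6

They were about 1.9 units apart before and 1.3 after — 0.6 units closer together.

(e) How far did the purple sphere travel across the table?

2.3

From (10.1, 8.1) to (9.5, 5.9), the purple sphere covered √(0.6² + 2.2²) ≈ 2.3 units.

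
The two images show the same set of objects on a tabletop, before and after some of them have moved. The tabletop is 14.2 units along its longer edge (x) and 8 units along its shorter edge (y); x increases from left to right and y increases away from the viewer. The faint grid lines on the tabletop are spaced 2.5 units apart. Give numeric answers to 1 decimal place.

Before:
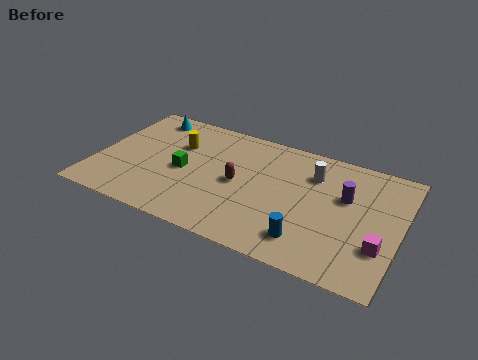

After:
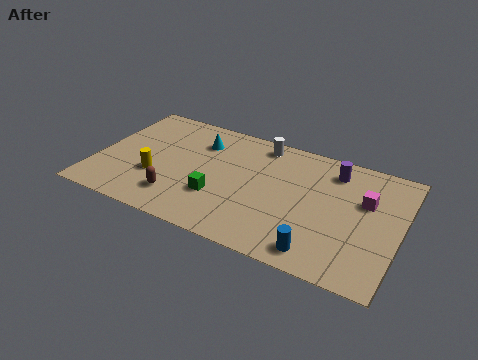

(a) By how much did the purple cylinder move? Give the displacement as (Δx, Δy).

(-0.7, 1.5)

The purple cylinder was at about (11.6, 5.0) and moved to about (10.9, 6.5).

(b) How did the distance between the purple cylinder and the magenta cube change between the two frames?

-1.0

They were about 3.1 units apart before and 2.1 after — 1.0 units closer together.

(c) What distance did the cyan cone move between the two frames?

2.8

The cyan cone moved from about (1.9, 6.9) to (4.6, 6.0), a distance of √(2.7² + 0.9²) ≈ 2.8.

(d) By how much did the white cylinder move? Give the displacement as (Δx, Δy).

(-2.6, 1.1)

The white cylinder started near (10.0, 5.9) and ended near (7.4, 7.0).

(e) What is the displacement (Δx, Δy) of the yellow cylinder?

(-0.7, -2.6)

The yellow cylinder was at about (3.6, 5.4) and moved to about (2.9, 2.8).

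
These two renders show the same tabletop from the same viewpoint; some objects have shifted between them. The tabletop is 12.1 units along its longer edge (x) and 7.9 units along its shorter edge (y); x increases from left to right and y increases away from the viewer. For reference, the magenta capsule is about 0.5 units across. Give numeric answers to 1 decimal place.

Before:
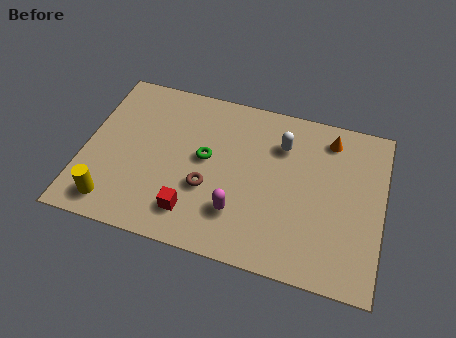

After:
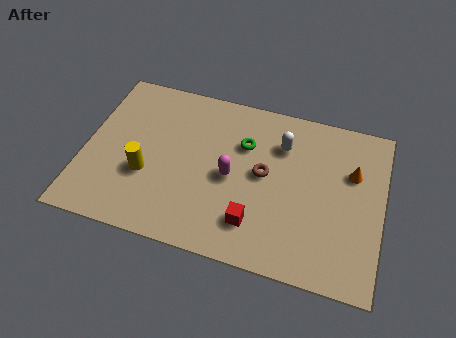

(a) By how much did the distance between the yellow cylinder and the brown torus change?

+0.8

Before: roughly 4.1 units apart; after: 4.9. That's 0.8 units further apart.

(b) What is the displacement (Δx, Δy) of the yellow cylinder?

(1.2, 1.7)

From the two frames, the yellow cylinder sits at roughly (1.4, 1.2) before and (2.6, 2.9) after.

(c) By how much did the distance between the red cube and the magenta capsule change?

+0.3

The distance was about 1.9 in the first image and 2.2 in the second, so they moved 0.3 units further apart.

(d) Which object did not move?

the white capsule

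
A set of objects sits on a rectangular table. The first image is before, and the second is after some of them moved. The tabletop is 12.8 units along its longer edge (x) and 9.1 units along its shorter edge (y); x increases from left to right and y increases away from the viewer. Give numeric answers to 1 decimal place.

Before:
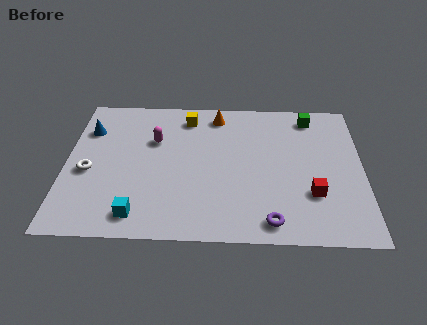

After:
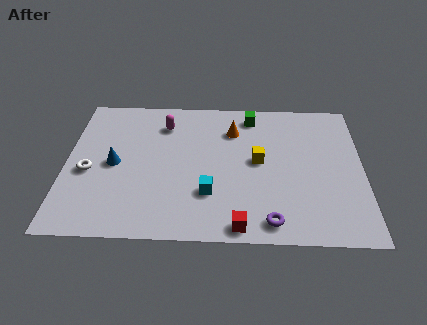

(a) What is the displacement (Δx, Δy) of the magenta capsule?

(0.4, 1.1)

The magenta capsule was at about (3.8, 6.0) and moved to about (4.2, 7.1).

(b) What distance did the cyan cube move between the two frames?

3.3

From (3.2, 1.3) to (6.2, 2.7), the cyan cube covered √(3.0² + 1.4²) ≈ 3.3 units.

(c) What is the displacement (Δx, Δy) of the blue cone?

(1.2, -2.2)

From the two frames, the blue cone sits at roughly (0.9, 6.6) before and (2.1, 4.4) after.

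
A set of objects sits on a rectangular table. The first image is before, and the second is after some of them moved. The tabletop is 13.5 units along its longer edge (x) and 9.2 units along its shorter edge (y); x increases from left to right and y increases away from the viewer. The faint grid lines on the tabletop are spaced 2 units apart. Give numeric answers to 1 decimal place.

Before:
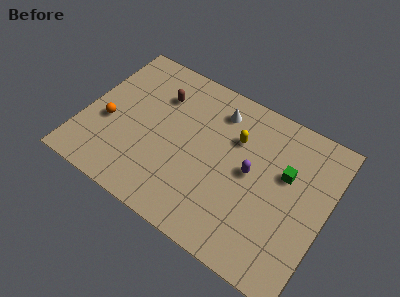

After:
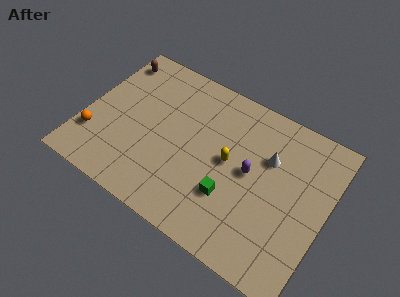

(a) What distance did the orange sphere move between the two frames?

1.3

The orange sphere was near (1.4, 3.7) before and (0.8, 2.5) after, so it travelled √(0.6² + 1.2²) ≈ 1.3 units.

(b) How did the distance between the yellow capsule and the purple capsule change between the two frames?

-0.7

The distance was about 1.9 in the first image and 1.2 in the second, so they moved 0.7 units closer together.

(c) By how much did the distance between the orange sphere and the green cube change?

-2.2

They were about 9.9 units apart before and 7.7 after — 2.2 units closer together.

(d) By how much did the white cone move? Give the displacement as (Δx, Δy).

(3.1, -1.3)

The white cone was at about (7.0, 7.4) and moved to about (10.1, 6.1).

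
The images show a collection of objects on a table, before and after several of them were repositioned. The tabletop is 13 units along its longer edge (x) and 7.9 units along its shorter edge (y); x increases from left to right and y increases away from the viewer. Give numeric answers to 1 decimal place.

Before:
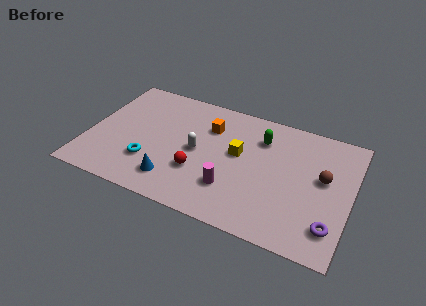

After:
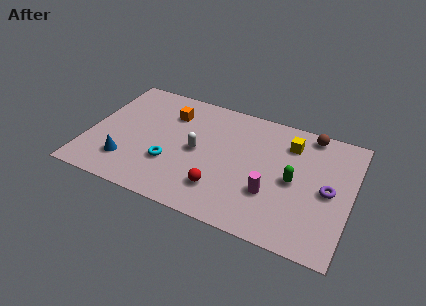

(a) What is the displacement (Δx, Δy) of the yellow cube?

(2.4, 1.6)

From the two frames, the yellow cube sits at roughly (7.4, 4.5) before and (9.8, 6.1) after.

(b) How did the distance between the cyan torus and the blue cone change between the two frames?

+0.7

The distance was about 1.5 in the first image and 2.2 in the second, so they moved 0.7 units further apart.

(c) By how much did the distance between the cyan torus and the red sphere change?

+0.3

The distance was about 2.4 in the first image and 2.7 in the second, so they moved 0.3 units further apart.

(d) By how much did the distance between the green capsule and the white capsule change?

+1.2

The distance was about 3.6 in the first image and 4.8 in the second, so they moved 1.2 units further apart.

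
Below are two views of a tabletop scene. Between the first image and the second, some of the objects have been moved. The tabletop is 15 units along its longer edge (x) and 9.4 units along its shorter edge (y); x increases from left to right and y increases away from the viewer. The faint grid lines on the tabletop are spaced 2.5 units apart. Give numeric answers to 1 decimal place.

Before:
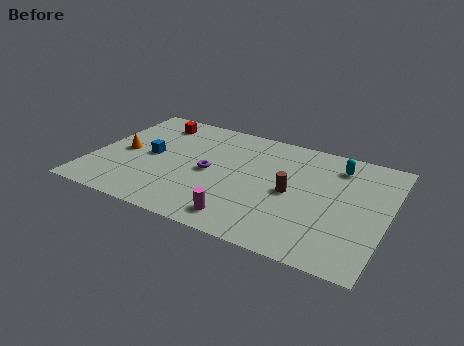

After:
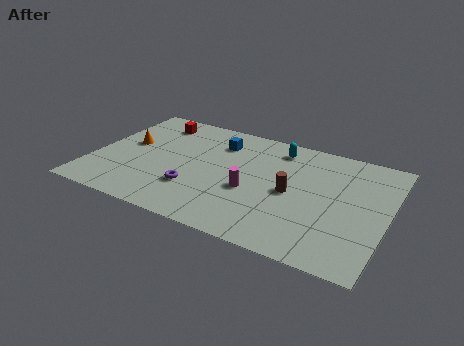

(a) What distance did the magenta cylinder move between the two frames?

2.4

The magenta cylinder was near (8.1, 1.4) before and (8.2, 3.8) after, so it travelled √(0.1² + 2.4²) ≈ 2.4 units.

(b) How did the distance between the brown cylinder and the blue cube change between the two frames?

-2.4

Before: roughly 7.3 units apart; after: 4.9. That's 2.4 units closer together.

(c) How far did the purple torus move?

1.8

From (6.0, 4.5) to (5.4, 2.8), the purple torus covered √(0.6² + 1.7²) ≈ 1.8 units.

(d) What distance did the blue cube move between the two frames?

4.1

The blue cube moved from about (2.9, 4.7) to (6.1, 7.2), a distance of √(3.2² + 2.5²) ≈ 4.1.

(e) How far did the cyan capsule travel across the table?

3.1

The cyan capsule was near (12.2, 7.6) before and (9.1, 7.9) after, so it travelled √(3.1² + 0.3²) ≈ 3.1 units.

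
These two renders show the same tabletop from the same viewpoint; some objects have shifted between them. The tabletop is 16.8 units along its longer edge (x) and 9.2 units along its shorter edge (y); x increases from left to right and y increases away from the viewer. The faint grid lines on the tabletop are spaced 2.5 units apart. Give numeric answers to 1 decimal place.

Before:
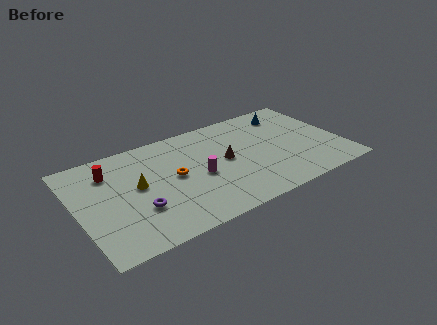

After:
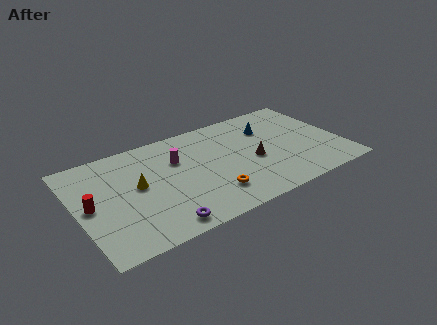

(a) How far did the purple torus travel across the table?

2.2

The purple torus was near (3.6, 3.0) before and (4.7, 1.1) after, so it travelled √(1.1² + 1.9²) ≈ 2.2 units.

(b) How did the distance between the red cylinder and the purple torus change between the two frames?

+1.0

They were about 4.2 units apart before and 5.2 after — 1.0 units further apart.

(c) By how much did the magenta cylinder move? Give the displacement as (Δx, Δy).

(-1.1, 2.1)

From the two frames, the magenta cylinder sits at roughly (7.6, 4.1) before and (6.5, 6.2) after.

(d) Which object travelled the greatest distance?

the orange torus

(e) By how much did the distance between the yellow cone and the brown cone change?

+1.8

The distance was about 5.6 in the first image and 7.4 in the second, so they moved 1.8 units further apart.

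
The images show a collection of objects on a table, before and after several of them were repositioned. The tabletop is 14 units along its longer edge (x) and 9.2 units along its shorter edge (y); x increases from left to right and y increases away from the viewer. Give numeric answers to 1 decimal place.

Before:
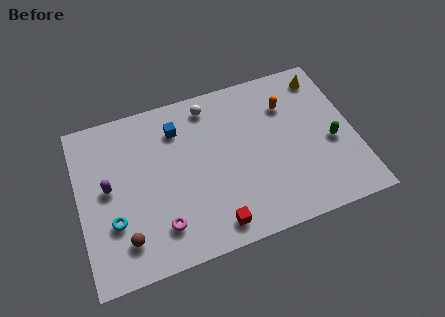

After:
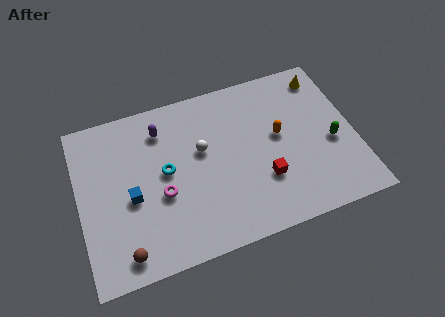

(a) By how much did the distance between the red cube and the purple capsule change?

+0.3

The distance was about 6.2 in the first image and 6.5 in the second, so they moved 0.3 units further apart.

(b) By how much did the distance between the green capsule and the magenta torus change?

-0.4

They were about 9.1 units apart before and 8.7 after — 0.4 units closer together.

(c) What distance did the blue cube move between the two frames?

4.0

The blue cube was near (5.2, 7.1) before and (2.6, 4.0) after, so it travelled √(2.6² + 3.1²) ≈ 4.0 units.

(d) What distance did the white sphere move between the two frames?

2.5

The white sphere moved from about (6.9, 7.9) to (6.3, 5.5), a distance of √(0.6² + 2.4²) ≈ 2.5.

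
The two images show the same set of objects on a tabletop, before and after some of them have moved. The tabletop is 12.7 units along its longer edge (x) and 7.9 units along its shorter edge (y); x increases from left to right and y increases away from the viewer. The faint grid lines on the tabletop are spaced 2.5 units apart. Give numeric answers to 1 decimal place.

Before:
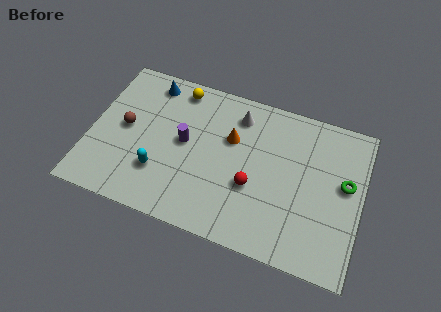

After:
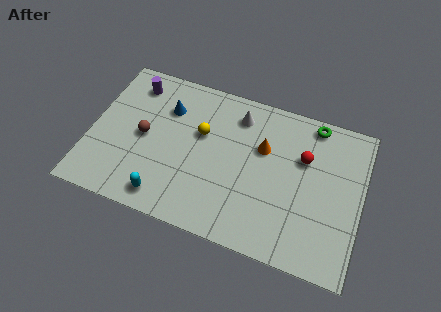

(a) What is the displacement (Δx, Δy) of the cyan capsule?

(0.4, -1.2)

From the two frames, the cyan capsule sits at roughly (3.4, 2.3) before and (3.8, 1.1) after.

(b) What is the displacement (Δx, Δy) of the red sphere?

(2.2, 2.2)

From the two frames, the red sphere sits at roughly (7.7, 3.0) before and (9.9, 5.2) after.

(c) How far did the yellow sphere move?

2.4

The yellow sphere moved from about (3.8, 6.9) to (5.1, 4.9), a distance of √(1.3² + 2.0²) ≈ 2.4.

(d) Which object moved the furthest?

the purple cylinder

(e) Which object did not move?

the white cone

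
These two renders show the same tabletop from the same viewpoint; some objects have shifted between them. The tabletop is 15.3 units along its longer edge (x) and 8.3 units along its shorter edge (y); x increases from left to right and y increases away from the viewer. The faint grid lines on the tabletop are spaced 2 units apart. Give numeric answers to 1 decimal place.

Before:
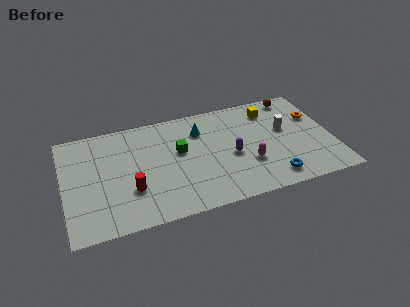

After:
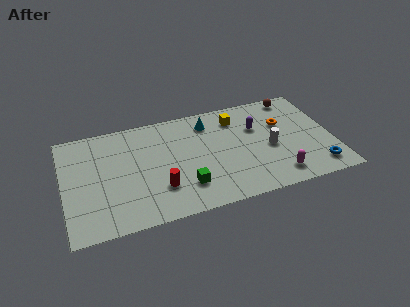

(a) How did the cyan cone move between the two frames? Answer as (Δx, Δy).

(0.5, 0.5)

From the two frames, the cyan cone sits at roughly (7.9, 6.2) before and (8.4, 6.7) after.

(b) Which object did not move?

the brown sphere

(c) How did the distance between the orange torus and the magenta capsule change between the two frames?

-0.8

Before: roughly 4.9 units apart; after: 4.1. That's 0.8 units closer together.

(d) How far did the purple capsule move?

2.4

The purple capsule moved from about (9.5, 3.7) to (11.1, 5.5), a distance of √(1.6² + 1.8²) ≈ 2.4.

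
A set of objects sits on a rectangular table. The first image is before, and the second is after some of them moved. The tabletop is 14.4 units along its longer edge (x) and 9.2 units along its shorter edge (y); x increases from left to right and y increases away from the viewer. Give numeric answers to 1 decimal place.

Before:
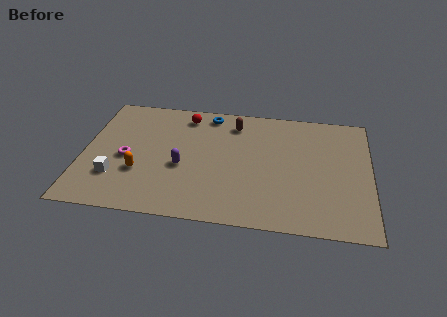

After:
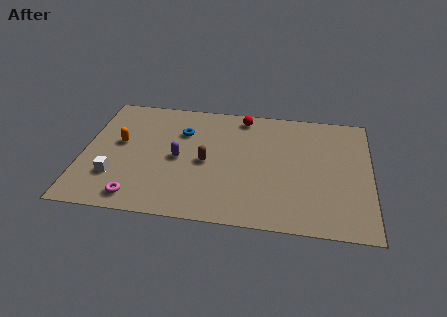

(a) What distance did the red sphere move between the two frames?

2.9

The red sphere moved from about (5.0, 7.8) to (7.9, 8.1), a distance of √(2.9² + 0.3²) ≈ 2.9.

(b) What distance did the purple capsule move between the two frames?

0.6

From (5.0, 3.8) to (4.8, 4.4), the purple capsule covered √(0.2² + 0.6²) ≈ 0.6 units.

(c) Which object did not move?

the white cube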